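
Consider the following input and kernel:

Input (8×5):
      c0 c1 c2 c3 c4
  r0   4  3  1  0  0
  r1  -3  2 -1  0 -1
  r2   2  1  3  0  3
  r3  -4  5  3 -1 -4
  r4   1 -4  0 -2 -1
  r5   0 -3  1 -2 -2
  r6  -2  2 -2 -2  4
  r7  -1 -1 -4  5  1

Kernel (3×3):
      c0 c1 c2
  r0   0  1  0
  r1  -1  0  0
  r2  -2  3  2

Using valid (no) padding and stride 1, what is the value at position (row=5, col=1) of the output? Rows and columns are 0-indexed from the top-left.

The receptive field on the input at this output position is [-3 1 -2 / 2 -2 -2 / -1 -4 5]. Elementwise product with the kernel and sum: 1·1 + 2·-1 + -1·-2 + -4·3 + 5·2.

-1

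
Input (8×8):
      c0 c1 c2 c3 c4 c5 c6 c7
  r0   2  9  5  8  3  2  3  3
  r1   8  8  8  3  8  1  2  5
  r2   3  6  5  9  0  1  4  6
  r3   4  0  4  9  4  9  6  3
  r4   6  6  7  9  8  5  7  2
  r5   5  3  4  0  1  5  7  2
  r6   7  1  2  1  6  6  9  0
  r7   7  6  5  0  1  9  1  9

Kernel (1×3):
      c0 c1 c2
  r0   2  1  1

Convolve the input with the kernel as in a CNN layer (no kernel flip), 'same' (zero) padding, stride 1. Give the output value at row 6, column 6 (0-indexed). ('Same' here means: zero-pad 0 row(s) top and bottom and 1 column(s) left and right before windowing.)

The receptive field on the zero-padded input at this output position is [6 9 0]. Elementwise product with the kernel and sum: 6·2 + 9·1 + 0·1.

21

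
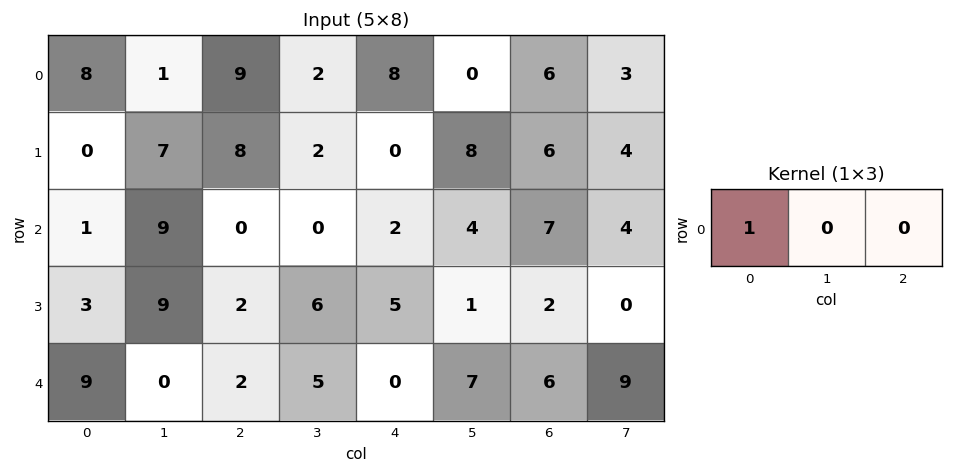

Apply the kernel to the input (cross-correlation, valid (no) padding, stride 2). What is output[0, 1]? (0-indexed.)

9

The receptive field on the input at this output position is [9 2 8]. Elementwise product with the kernel and sum: 9·1.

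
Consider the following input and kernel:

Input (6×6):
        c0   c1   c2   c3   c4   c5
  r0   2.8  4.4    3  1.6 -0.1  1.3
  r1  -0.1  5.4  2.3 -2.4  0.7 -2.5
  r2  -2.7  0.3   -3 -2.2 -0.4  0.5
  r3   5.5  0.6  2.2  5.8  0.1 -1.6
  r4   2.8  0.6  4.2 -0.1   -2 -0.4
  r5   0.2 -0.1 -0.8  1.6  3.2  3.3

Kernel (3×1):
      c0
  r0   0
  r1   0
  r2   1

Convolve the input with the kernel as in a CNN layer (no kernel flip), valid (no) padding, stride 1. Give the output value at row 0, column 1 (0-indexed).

0.3

The receptive field on the input at this output position is [4.4 / 5.4 / 0.3]. Elementwise product with the kernel and sum: 0.3·1.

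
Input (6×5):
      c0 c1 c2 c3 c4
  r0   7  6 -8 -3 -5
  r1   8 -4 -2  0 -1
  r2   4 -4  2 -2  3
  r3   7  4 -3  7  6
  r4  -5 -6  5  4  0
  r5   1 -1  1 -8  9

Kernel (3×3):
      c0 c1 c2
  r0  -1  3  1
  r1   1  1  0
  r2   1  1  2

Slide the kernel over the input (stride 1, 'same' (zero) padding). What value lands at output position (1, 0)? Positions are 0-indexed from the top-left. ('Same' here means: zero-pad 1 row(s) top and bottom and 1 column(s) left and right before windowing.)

31

The receptive field on the zero-padded input at this output position is [0 7 6 / 0 8 -4 / 0 4 -4]. Elementwise product with the kernel and sum: 0·-1 + 7·3 + 6·1 + 0·1 + 8·1 + 0·1 + 4·1 + -4·2.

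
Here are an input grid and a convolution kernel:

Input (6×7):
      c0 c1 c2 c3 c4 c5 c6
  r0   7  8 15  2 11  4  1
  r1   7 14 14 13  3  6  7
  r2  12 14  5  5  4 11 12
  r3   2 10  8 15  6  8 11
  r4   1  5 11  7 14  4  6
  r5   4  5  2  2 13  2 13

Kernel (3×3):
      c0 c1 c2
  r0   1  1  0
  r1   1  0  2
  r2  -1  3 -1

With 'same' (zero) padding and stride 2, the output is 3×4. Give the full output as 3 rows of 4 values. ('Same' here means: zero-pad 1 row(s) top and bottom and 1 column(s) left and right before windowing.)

Output[0,0]: The receptive field on the zero-padded input at this output position is [0 0 0 / 0 7 8 / 0 7 14]. Elementwise product with the kernel and sum: 0·1 + 0·1 + 0·1 + 8·2 + 0·-1 + 7·3 + 14·-1.
Output[0,1]: The receptive field on the zero-padded input at this output position is [0 0 0 / 8 15 2 / 14 14 13]. Elementwise product with the kernel and sum: 0·1 + 0·1 + 8·1 + 2·2 + 14·-1 + 14·3 + 13·-1.

23 27 0 19
31 51 38 49
19 36 71 60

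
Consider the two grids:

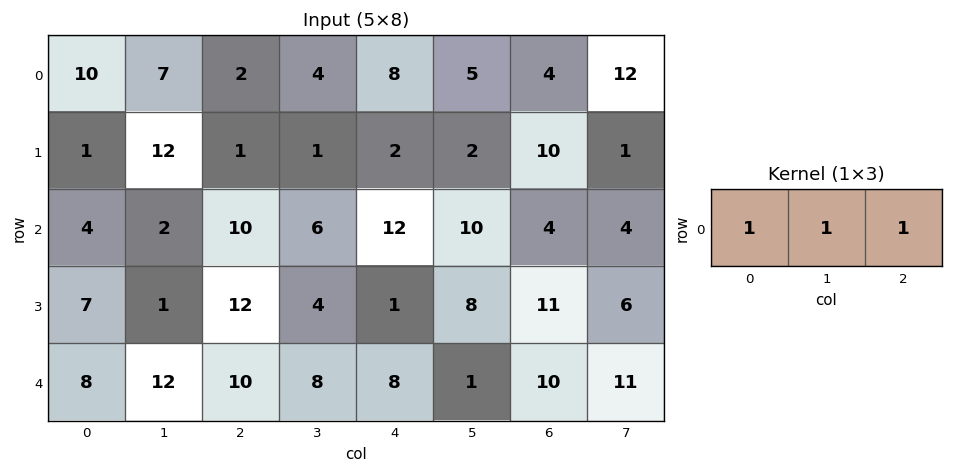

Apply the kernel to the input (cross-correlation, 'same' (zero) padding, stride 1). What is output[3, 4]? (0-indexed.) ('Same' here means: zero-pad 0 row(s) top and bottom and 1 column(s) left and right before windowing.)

13

The receptive field on the zero-padded input at this output position is [4 1 8]. Elementwise product with the kernel and sum: 4·1 + 1·1 + 8·1.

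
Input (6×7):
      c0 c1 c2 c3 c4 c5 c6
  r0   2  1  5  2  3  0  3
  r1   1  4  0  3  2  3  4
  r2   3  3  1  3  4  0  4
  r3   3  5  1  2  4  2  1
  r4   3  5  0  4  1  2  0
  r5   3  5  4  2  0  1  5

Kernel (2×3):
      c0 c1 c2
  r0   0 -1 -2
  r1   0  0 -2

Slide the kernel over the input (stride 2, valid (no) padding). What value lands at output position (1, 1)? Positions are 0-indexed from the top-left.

The receptive field on the input at this output position is [1 3 4 / 1 2 4]. Elementwise product with the kernel and sum: 3·-1 + 4·-2 + 4·-2.

-19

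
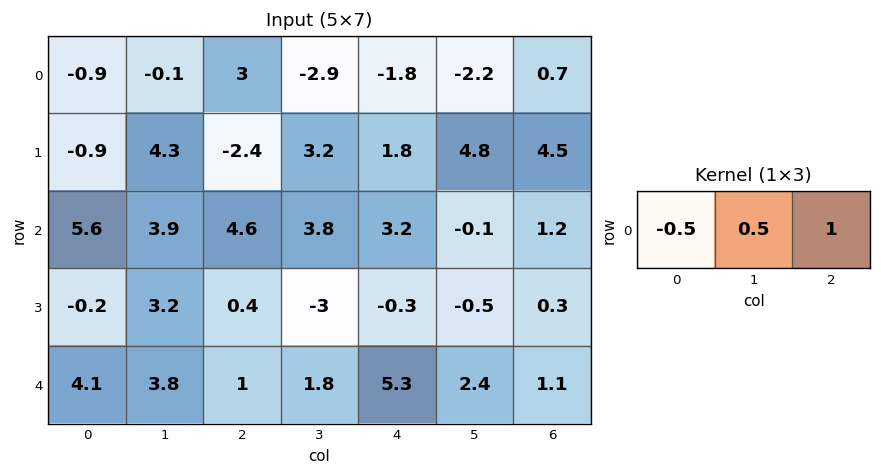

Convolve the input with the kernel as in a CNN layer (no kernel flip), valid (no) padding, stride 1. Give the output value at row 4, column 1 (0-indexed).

The receptive field on the input at this output position is [3.8 1 1.8]. Elementwise product with the kernel and sum: 3.8·-0.5 + 1·0.5 + 1.8·1.

0.4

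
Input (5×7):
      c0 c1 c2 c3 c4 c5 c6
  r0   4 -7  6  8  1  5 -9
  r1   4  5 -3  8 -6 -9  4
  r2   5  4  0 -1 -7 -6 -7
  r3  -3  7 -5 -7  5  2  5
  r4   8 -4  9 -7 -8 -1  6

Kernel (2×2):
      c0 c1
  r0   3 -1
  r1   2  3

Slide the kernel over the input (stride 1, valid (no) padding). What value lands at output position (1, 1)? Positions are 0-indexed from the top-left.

The receptive field on the input at this output position is [5 -3 / 4 0]. Elementwise product with the kernel and sum: 5·3 + -3·-1 + 4·2 + 0·3.

26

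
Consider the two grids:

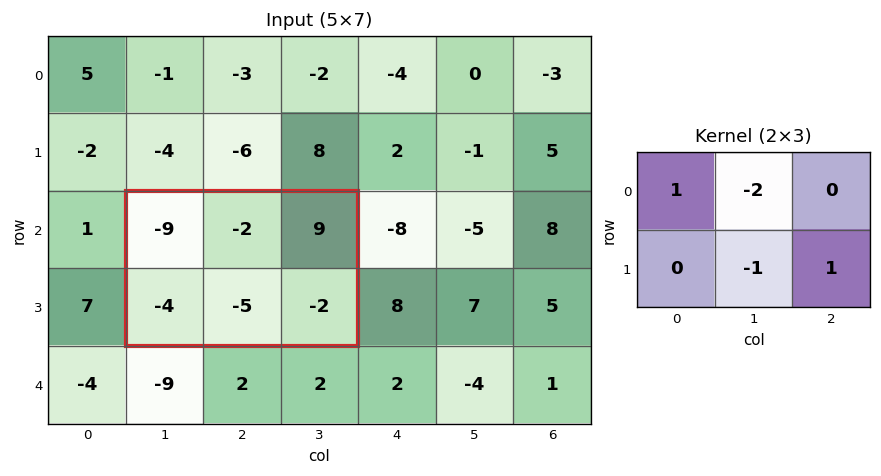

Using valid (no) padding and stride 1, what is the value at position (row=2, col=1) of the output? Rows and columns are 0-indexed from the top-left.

The receptive field on the input at this output position is [-9 -2 9 / -4 -5 -2]. Elementwise product with the kernel and sum: -9·1 + -2·-2 + -5·-1 + -2·1.

-2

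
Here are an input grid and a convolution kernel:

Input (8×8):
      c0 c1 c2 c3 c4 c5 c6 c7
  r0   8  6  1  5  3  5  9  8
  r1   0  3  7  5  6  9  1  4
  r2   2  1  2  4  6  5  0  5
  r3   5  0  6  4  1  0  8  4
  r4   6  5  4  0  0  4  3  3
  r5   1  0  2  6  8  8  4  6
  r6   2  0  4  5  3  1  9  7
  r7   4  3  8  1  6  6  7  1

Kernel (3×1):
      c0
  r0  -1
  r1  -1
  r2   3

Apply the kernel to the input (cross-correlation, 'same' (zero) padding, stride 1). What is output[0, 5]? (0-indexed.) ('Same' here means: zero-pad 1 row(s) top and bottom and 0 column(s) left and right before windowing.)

22

The receptive field on the zero-padded input at this output position is [0 / 5 / 9]. Elementwise product with the kernel and sum: 0·-1 + 5·-1 + 9·3.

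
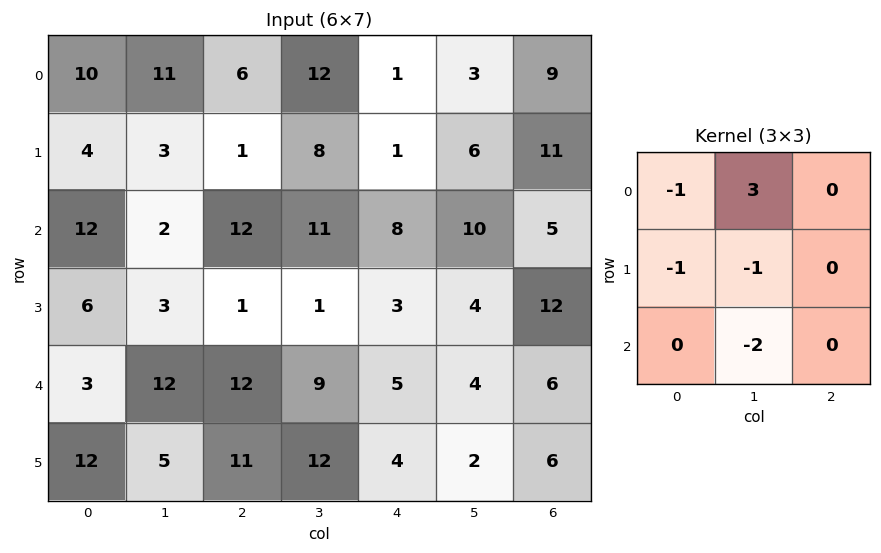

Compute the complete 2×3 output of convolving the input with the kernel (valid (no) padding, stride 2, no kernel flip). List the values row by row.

12 -1 -19
-39 1 7

Output[0,0]: The receptive field on the input at this output position is [10 11 6 / 4 3 1 / 12 2 12]. Elementwise product with the kernel and sum: 10·-1 + 11·3 + 4·-1 + 3·-1 + 2·-2.
Output[0,1]: The receptive field on the input at this output position is [6 12 1 / 1 8 1 / 12 11 8]. Elementwise product with the kernel and sum: 6·-1 + 12·3 + 1·-1 + 8·-1 + 11·-2.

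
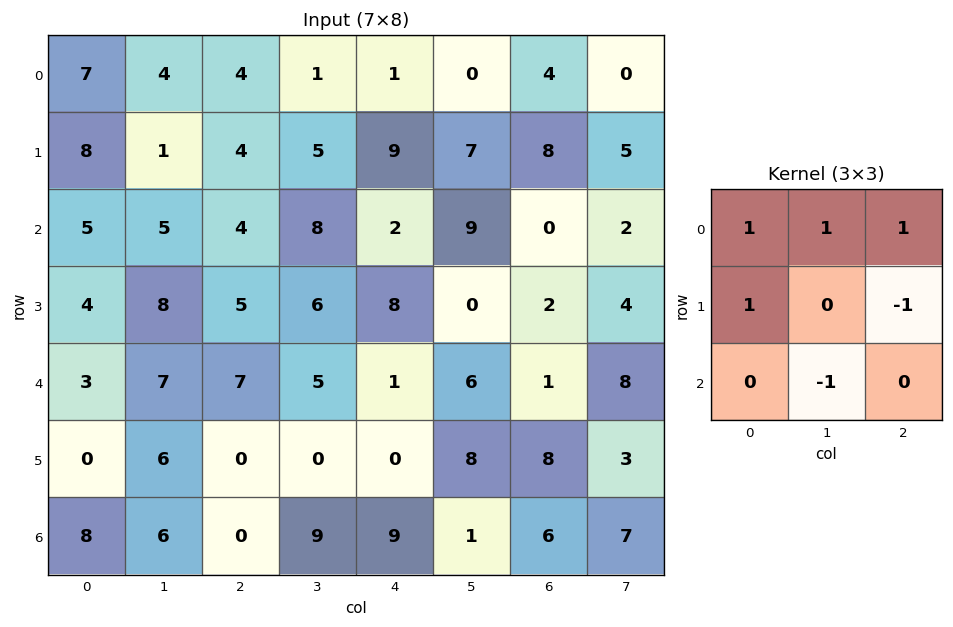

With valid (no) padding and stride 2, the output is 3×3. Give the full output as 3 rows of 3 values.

Output[0,0]: The receptive field on the input at this output position is [7 4 4 / 8 1 4 / 5 5 4]. Elementwise product with the kernel and sum: 7·1 + 4·1 + 4·1 + 8·1 + 4·-1 + 5·-1.

14 -7 -3
6 6 11
11 4 -1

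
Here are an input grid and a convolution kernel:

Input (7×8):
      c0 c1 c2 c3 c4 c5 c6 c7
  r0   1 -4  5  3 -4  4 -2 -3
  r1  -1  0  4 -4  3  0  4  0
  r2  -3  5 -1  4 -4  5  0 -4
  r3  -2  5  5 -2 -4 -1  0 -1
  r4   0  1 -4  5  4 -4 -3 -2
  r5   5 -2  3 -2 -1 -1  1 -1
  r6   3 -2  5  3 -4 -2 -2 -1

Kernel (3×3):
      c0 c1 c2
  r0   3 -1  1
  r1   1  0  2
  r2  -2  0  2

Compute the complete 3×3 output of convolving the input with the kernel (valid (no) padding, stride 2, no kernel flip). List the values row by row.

23 12 1
-15 2 -35
10 -30 18

Output[0,0]: The receptive field on the input at this output position is [1 -4 5 / -1 0 4 / -3 5 -1]. Elementwise product with the kernel and sum: 1·3 + -4·-1 + 5·1 + -1·1 + 4·2 + -3·-2 + -1·2.
Output[0,1]: The receptive field on the input at this output position is [5 3 -4 / 4 -4 3 / -1 4 -4]. Elementwise product with the kernel and sum: 5·3 + 3·-1 + -4·1 + 4·1 + 3·2 + -1·-2 + -4·2.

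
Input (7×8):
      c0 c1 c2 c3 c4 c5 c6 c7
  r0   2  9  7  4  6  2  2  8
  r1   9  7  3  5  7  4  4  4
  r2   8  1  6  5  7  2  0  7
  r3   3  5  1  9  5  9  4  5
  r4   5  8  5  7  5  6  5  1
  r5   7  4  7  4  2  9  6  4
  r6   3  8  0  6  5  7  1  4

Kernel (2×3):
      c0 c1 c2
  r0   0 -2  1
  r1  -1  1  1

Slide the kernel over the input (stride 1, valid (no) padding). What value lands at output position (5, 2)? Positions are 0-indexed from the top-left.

The receptive field on the input at this output position is [7 4 2 / 0 6 5]. Elementwise product with the kernel and sum: 4·-2 + 2·1 + 0·-1 + 6·1 + 5·1.

5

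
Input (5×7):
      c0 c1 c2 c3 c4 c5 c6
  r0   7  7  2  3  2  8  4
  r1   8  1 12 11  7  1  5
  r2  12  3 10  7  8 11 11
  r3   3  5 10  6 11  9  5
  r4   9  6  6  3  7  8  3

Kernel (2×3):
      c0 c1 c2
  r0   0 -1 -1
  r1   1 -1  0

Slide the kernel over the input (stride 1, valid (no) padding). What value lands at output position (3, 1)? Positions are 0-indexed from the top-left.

-16

The receptive field on the input at this output position is [5 10 6 / 6 6 3]. Elementwise product with the kernel and sum: 10·-1 + 6·-1 + 6·1 + 6·-1.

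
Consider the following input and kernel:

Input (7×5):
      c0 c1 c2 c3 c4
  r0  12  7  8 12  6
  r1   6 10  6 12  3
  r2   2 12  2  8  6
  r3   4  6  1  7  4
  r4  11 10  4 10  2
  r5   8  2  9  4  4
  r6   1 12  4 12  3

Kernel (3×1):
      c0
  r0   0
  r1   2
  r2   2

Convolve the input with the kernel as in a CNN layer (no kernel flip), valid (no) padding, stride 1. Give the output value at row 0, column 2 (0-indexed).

16

The receptive field on the input at this output position is [8 / 6 / 2]. Elementwise product with the kernel and sum: 6·2 + 2·2.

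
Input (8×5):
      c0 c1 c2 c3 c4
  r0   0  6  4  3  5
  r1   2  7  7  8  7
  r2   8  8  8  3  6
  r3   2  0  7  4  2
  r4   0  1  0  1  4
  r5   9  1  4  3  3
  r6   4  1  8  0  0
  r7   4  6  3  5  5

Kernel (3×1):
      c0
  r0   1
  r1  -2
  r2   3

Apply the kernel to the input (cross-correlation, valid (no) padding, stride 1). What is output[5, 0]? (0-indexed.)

The receptive field on the input at this output position is [9 / 4 / 4]. Elementwise product with the kernel and sum: 9·1 + 4·-2 + 4·3.

13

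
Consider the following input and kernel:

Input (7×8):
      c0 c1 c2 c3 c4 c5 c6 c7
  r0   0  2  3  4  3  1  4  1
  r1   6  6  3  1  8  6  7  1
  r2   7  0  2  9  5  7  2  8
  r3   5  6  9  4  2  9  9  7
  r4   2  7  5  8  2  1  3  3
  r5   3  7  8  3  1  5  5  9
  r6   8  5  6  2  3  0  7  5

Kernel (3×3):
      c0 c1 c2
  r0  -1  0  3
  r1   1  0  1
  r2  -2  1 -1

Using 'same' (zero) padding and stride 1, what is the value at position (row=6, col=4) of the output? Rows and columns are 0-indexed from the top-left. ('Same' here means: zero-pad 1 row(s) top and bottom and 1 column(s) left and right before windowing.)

The receptive field on the zero-padded input at this output position is [3 1 5 / 2 3 0 / 0 0 0]. Elementwise product with the kernel and sum: 3·-1 + 5·3 + 2·1 + 0·1 + 0·-2 + 0·1 + 0·-1.

14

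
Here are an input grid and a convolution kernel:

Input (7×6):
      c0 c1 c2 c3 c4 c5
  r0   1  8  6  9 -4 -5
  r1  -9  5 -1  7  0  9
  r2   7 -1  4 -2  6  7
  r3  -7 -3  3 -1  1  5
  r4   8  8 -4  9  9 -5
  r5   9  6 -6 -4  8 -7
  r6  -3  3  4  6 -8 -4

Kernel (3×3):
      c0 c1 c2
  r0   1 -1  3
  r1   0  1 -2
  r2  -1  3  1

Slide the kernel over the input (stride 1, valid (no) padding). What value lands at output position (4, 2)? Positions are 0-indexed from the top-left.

The receptive field on the input at this output position is [-4 9 9 / -6 -4 8 / 4 6 -8]. Elementwise product with the kernel and sum: -4·1 + 9·-1 + 9·3 + -4·1 + 8·-2 + 4·-1 + 6·3 + -8·1.

0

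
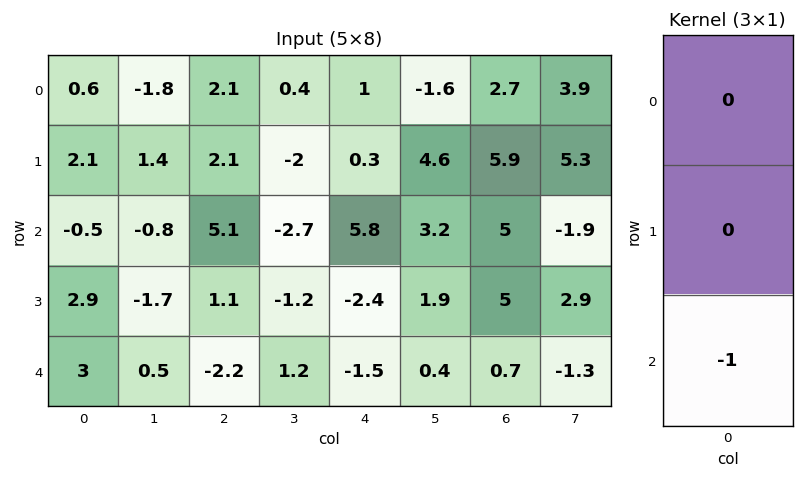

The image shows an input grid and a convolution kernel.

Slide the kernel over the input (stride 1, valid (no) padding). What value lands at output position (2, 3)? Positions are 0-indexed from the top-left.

-1.2

The receptive field on the input at this output position is [-2.7 / -1.2 / 1.2]. Elementwise product with the kernel and sum: 1.2·-1.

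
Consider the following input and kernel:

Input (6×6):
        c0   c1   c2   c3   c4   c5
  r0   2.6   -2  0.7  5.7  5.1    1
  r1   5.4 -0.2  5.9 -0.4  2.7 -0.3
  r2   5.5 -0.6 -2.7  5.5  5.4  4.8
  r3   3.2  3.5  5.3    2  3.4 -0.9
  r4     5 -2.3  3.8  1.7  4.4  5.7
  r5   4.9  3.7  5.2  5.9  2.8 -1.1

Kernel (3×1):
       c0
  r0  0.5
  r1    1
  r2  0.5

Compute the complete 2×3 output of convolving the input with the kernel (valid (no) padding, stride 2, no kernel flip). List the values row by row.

Output[0,0]: The receptive field on the input at this output position is [2.6 / 5.4 / 5.5]. Elementwise product with the kernel and sum: 2.6·0.5 + 5.4·1 + 5.5·0.5.
Output[0,1]: The receptive field on the input at this output position is [0.7 / 5.9 / -2.7]. Elementwise product with the kernel and sum: 0.7·0.5 + 5.9·1 + -2.7·0.5.

9.45 4.9 7.95
8.45 5.85 8.3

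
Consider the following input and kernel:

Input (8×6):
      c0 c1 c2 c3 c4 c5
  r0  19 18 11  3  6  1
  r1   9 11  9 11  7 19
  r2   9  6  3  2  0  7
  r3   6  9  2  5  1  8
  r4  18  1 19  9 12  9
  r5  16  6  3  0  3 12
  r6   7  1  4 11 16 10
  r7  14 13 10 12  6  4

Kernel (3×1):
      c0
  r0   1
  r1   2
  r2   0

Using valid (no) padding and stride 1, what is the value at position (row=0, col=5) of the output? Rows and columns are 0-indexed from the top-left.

The receptive field on the input at this output position is [1 / 19 / 7]. Elementwise product with the kernel and sum: 1·1 + 19·2.

39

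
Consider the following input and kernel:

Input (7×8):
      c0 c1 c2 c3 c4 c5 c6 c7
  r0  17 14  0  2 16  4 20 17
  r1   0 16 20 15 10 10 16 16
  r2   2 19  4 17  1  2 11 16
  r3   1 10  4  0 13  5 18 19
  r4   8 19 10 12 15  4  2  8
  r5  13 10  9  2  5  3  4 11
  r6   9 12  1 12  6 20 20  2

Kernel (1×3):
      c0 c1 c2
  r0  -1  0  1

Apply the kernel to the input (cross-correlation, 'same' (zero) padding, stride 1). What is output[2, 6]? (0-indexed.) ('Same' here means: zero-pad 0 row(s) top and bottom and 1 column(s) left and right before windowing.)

14

The receptive field on the zero-padded input at this output position is [2 11 16]. Elementwise product with the kernel and sum: 2·-1 + 16·1.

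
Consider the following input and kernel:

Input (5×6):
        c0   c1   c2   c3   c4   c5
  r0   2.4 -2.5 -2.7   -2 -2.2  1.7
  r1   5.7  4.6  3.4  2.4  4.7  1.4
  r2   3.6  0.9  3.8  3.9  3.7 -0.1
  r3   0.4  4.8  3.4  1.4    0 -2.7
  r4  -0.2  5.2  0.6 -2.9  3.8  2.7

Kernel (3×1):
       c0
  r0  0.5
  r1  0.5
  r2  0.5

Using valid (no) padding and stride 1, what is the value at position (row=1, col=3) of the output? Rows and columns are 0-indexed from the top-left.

The receptive field on the input at this output position is [2.4 / 3.9 / 1.4]. Elementwise product with the kernel and sum: 2.4·0.5 + 3.9·0.5 + 1.4·0.5.

3.85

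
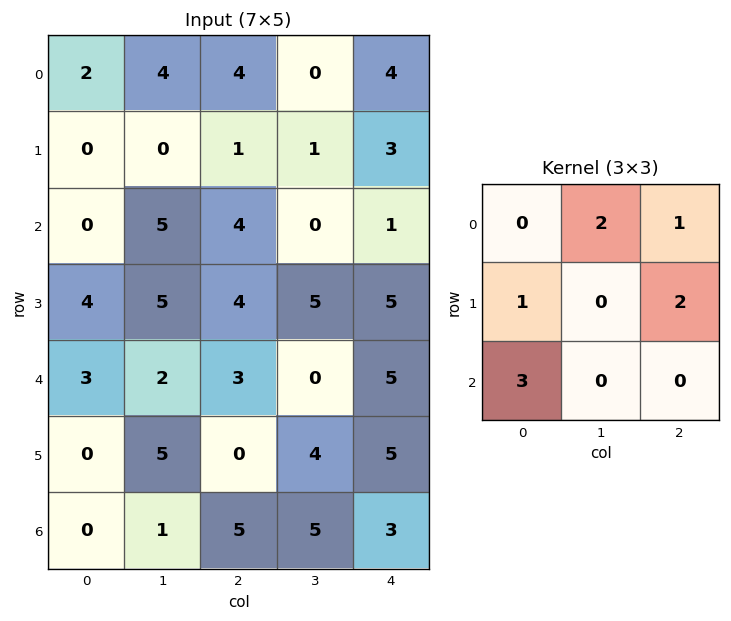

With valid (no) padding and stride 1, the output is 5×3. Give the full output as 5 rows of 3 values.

14 25 23
21 23 23
35 29 24
23 30 28
7 22 30

Output[0,0]: The receptive field on the input at this output position is [2 4 4 / 0 0 1 / 0 5 4]. Elementwise product with the kernel and sum: 4·2 + 4·1 + 0·1 + 1·2 + 0·3.
Output[0,1]: The receptive field on the input at this output position is [4 4 0 / 0 1 1 / 5 4 0]. Elementwise product with the kernel and sum: 4·2 + 0·1 + 0·1 + 1·2 + 5·3.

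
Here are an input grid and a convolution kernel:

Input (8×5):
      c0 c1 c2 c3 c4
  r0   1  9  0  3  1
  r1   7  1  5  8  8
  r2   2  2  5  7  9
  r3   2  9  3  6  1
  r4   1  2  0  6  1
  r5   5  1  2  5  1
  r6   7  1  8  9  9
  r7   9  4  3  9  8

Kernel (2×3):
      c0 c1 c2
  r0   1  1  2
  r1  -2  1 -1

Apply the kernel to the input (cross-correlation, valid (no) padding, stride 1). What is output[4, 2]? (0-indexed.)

8

The receptive field on the input at this output position is [0 6 1 / 2 5 1]. Elementwise product with the kernel and sum: 0·1 + 6·1 + 1·2 + 2·-2 + 5·1 + 1·-1.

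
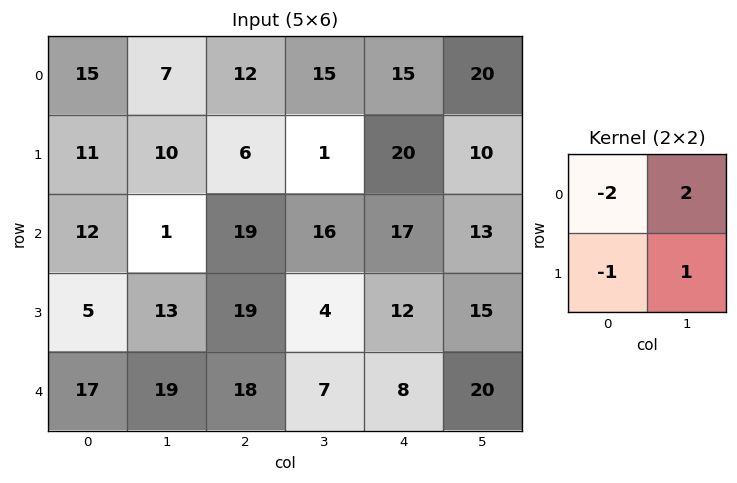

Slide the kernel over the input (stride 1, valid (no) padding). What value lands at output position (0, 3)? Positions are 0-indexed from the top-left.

The receptive field on the input at this output position is [15 15 / 1 20]. Elementwise product with the kernel and sum: 15·-2 + 15·2 + 1·-1 + 20·1.

19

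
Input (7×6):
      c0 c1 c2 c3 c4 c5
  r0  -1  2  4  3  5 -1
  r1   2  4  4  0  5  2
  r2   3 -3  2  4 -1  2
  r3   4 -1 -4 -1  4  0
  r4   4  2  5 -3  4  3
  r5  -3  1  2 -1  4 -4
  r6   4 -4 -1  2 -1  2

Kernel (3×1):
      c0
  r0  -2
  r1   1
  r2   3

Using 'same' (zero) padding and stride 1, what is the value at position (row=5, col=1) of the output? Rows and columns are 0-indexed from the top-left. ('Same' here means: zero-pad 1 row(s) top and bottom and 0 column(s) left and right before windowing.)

-15

The receptive field on the zero-padded input at this output position is [2 / 1 / -4]. Elementwise product with the kernel and sum: 2·-2 + 1·1 + -4·3.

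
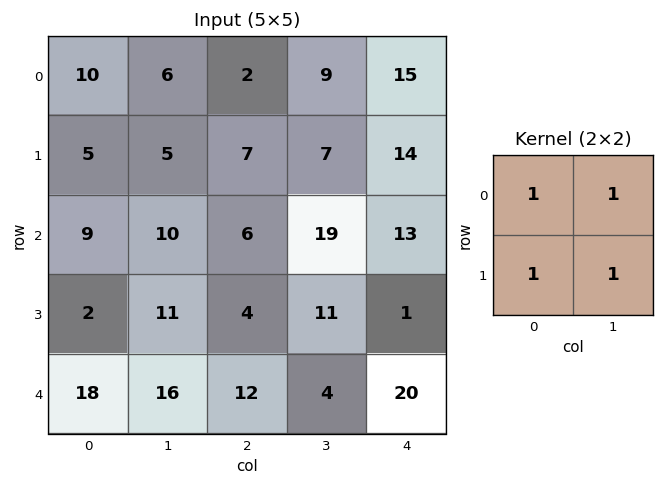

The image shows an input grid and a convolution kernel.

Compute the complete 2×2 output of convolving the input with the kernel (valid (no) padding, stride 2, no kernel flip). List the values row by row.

26 25
32 40

Output[0,0]: The receptive field on the input at this output position is [10 6 / 5 5]. Elementwise product with the kernel and sum: 10·1 + 6·1 + 5·1 + 5·1.
Output[0,1]: The receptive field on the input at this output position is [2 9 / 7 7]. Elementwise product with the kernel and sum: 2·1 + 9·1 + 7·1 + 7·1.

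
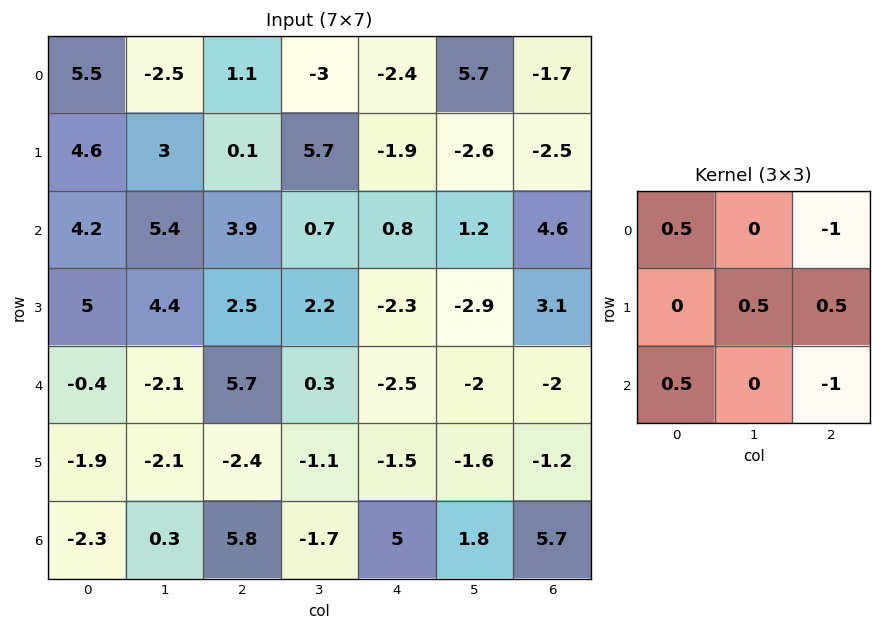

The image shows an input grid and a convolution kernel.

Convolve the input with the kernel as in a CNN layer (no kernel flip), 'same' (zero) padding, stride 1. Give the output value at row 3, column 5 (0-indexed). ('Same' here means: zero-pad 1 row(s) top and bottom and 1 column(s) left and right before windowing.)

The receptive field on the zero-padded input at this output position is [0.8 1.2 4.6 / -2.3 -2.9 3.1 / -2.5 -2 -2]. Elementwise product with the kernel and sum: 0.8·0.5 + 4.6·-1 + -2.9·0.5 + 3.1·0.5 + -2.5·0.5 + -2·-1.

-3.35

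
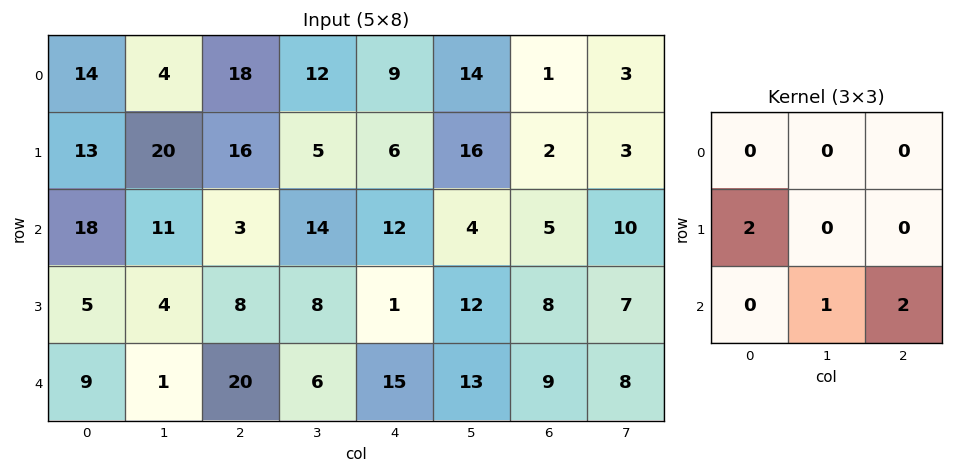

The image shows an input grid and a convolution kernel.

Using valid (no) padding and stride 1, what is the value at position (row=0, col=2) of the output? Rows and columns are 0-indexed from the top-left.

70

The receptive field on the input at this output position is [18 12 9 / 16 5 6 / 3 14 12]. Elementwise product with the kernel and sum: 16·2 + 14·1 + 12·2.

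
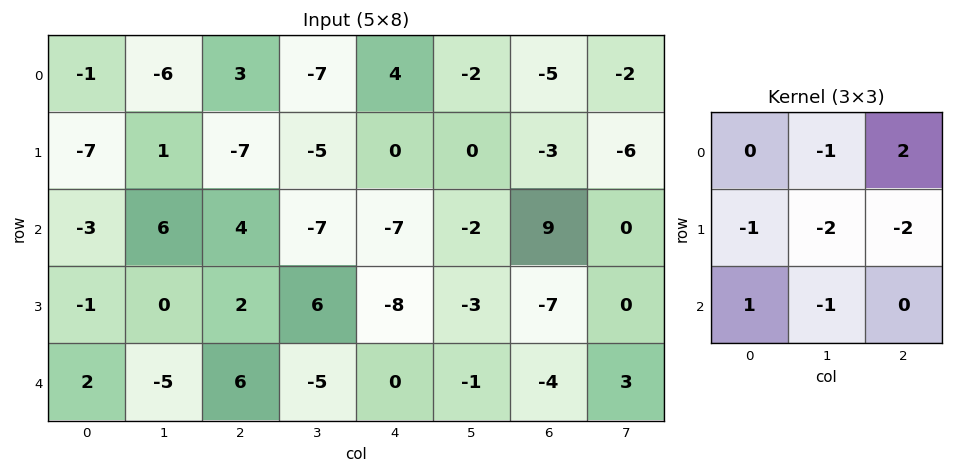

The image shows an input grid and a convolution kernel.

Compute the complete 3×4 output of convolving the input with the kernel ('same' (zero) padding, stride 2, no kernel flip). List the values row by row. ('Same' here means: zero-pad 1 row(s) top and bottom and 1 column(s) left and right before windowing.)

Output[0,0]: The receptive field on the zero-padded input at this output position is [0 0 0 / 0 -1 -6 / 0 -7 1]. Elementwise product with the kernel and sum: 0·-1 + 0·2 + 0·-1 + -1·-2 + -6·-2 + 0·1 + -7·-1.

21 22 -2 19
4 -5 39 -21
7 13 9 10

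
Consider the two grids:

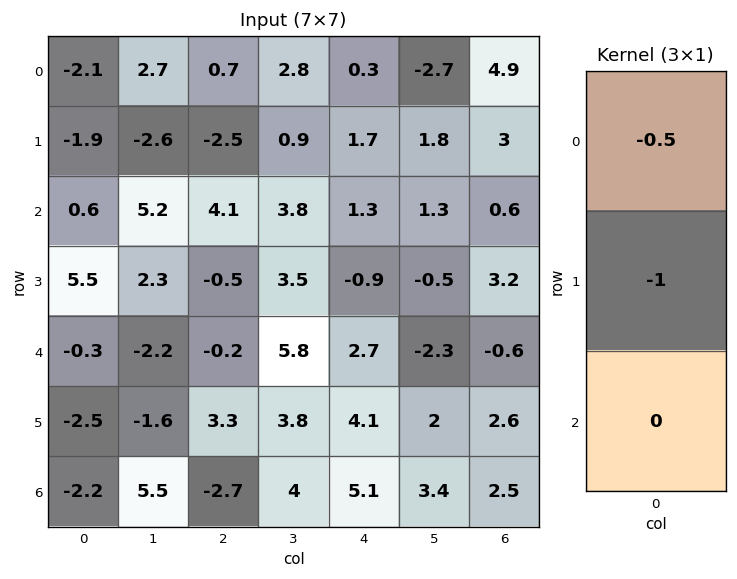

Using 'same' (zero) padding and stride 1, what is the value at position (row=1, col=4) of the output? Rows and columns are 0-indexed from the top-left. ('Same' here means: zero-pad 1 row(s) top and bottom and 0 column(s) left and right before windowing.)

The receptive field on the zero-padded input at this output position is [0.3 / 1.7 / 1.3]. Elementwise product with the kernel and sum: 0.3·-0.5 + 1.7·-1.

-1.85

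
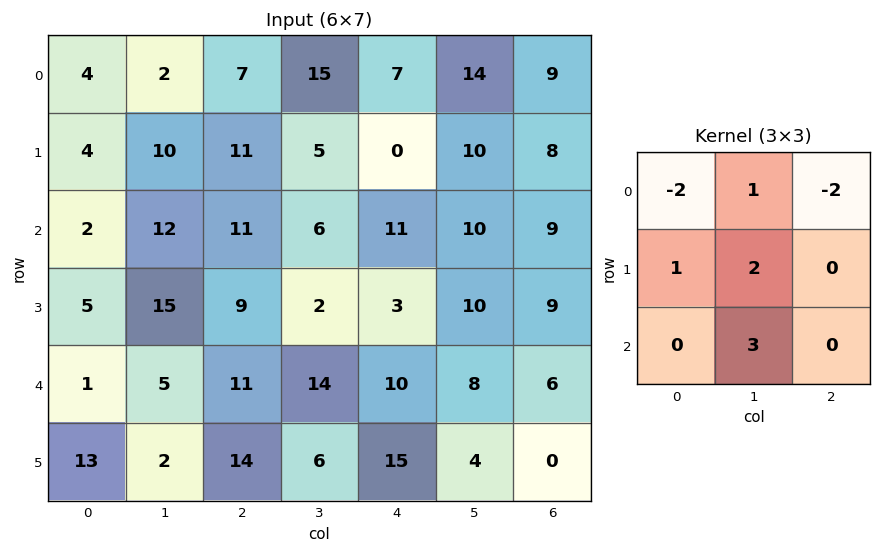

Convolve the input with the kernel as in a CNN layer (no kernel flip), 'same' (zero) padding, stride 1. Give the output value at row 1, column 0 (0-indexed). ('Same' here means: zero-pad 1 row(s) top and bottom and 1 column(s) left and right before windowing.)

14

The receptive field on the zero-padded input at this output position is [0 4 2 / 0 4 10 / 0 2 12]. Elementwise product with the kernel and sum: 0·-2 + 4·1 + 2·-2 + 0·1 + 4·2 + 2·3.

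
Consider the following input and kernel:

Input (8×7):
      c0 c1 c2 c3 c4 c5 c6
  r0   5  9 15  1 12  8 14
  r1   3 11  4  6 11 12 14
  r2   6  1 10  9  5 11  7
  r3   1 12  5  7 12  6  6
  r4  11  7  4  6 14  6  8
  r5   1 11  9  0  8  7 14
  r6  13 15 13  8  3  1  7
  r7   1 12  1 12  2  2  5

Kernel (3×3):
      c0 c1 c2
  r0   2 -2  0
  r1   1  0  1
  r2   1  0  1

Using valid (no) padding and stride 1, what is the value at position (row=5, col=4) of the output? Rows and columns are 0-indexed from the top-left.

The receptive field on the input at this output position is [8 7 14 / 3 1 7 / 2 2 5]. Elementwise product with the kernel and sum: 8·2 + 7·-2 + 3·1 + 7·1 + 2·1 + 5·1.

19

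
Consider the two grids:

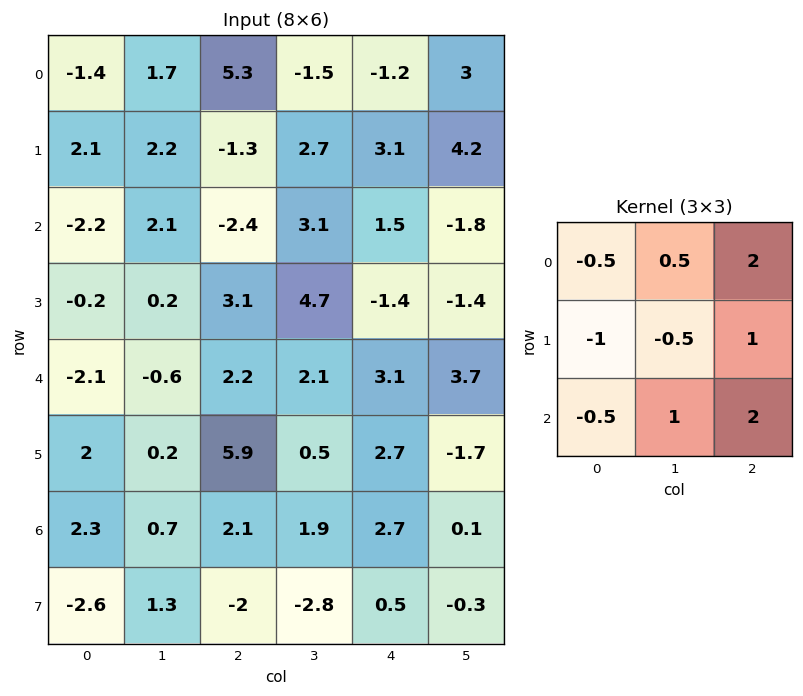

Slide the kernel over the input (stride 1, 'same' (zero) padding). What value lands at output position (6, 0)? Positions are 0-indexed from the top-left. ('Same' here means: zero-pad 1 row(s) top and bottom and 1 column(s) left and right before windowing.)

0.95

The receptive field on the zero-padded input at this output position is [0 2 0.2 / 0 2.3 0.7 / 0 -2.6 1.3]. Elementwise product with the kernel and sum: 0·-0.5 + 2·0.5 + 0.2·2 + 0·-1 + 2.3·-0.5 + 0.7·1 + 0·-0.5 + -2.6·1 + 1.3·2.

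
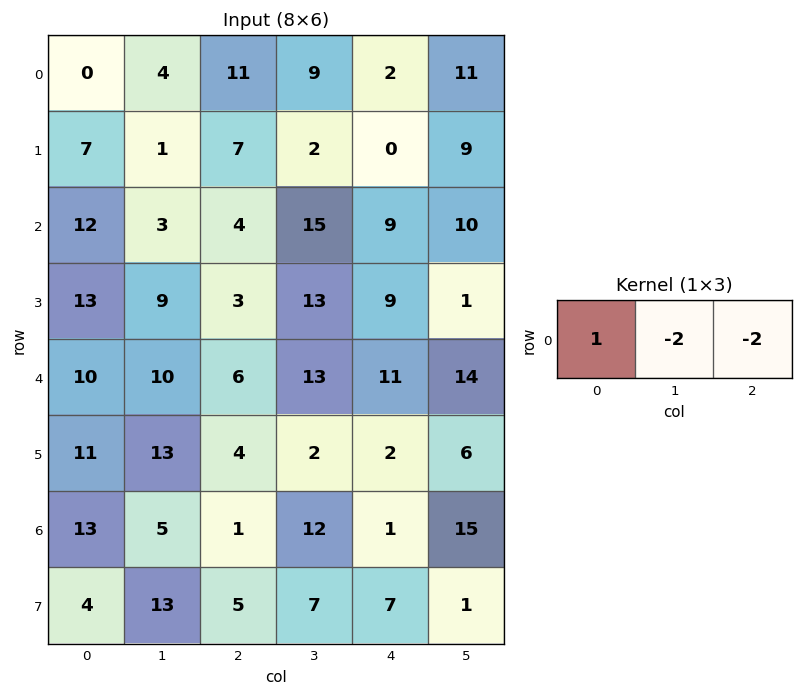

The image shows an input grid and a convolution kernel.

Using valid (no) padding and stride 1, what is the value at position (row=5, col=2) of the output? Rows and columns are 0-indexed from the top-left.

The receptive field on the input at this output position is [4 2 2]. Elementwise product with the kernel and sum: 4·1 + 2·-2 + 2·-2.

-4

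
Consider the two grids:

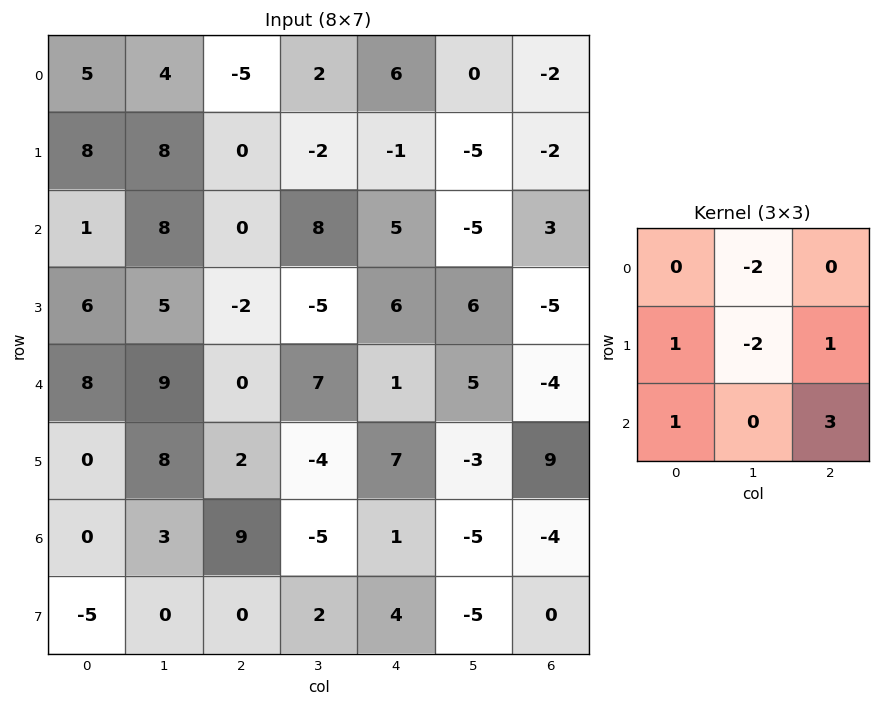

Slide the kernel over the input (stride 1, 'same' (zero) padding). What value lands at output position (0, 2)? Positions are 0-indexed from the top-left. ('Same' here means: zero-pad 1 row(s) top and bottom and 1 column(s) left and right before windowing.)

The receptive field on the zero-padded input at this output position is [0 0 0 / 4 -5 2 / 8 0 -2]. Elementwise product with the kernel and sum: 0·-2 + 4·1 + -5·-2 + 2·1 + 8·1 + -2·3.

18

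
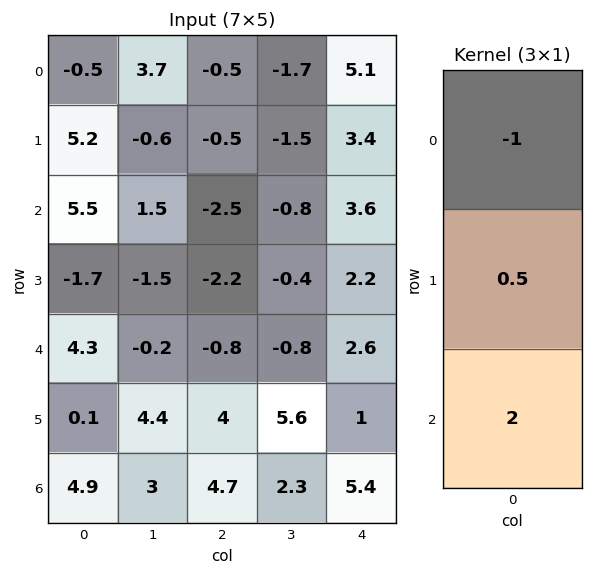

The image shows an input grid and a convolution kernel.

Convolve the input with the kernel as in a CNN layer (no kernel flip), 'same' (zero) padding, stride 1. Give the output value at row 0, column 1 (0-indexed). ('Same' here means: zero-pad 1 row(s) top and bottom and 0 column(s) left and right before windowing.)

0.65

The receptive field on the zero-padded input at this output position is [0 / 3.7 / -0.6]. Elementwise product with the kernel and sum: 0·-1 + 3.7·0.5 + -0.6·2.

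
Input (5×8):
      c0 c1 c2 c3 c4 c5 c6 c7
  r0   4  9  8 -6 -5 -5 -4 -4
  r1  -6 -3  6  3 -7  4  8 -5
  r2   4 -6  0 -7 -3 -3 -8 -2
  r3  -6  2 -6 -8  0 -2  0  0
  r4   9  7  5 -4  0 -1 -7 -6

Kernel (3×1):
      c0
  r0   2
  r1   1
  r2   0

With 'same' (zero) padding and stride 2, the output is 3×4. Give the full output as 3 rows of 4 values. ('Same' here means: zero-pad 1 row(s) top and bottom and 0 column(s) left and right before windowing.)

Output[0,0]: The receptive field on the zero-padded input at this output position is [0 / 4 / -6]. Elementwise product with the kernel and sum: 0·2 + 4·1.
Output[0,1]: The receptive field on the zero-padded input at this output position is [0 / 8 / 6]. Elementwise product with the kernel and sum: 0·2 + 8·1.

4 8 -5 -4
-8 12 -17 8
-3 -7 0 -7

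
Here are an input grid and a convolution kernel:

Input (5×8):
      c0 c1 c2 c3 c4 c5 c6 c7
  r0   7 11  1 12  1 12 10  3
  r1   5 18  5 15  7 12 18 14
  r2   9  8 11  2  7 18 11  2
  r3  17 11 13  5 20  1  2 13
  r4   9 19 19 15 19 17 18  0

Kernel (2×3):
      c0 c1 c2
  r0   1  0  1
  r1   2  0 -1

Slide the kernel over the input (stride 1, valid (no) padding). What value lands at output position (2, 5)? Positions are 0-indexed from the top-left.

The receptive field on the input at this output position is [18 11 2 / 1 2 13]. Elementwise product with the kernel and sum: 18·1 + 2·1 + 1·2 + 13·-1.

9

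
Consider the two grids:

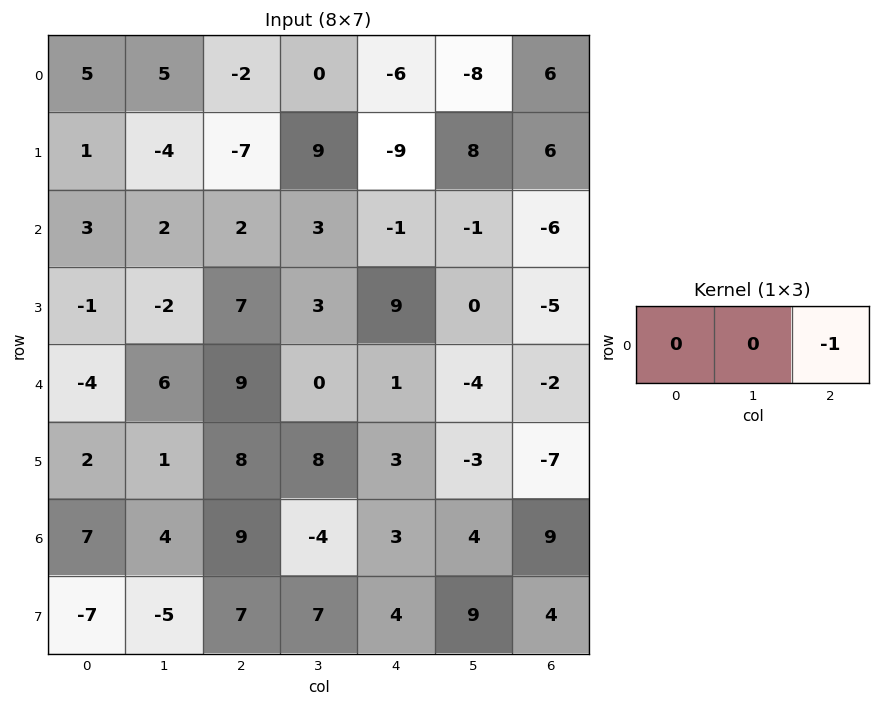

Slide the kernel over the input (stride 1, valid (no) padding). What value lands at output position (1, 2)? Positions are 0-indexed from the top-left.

The receptive field on the input at this output position is [-7 9 -9]. Elementwise product with the kernel and sum: -9·-1.

9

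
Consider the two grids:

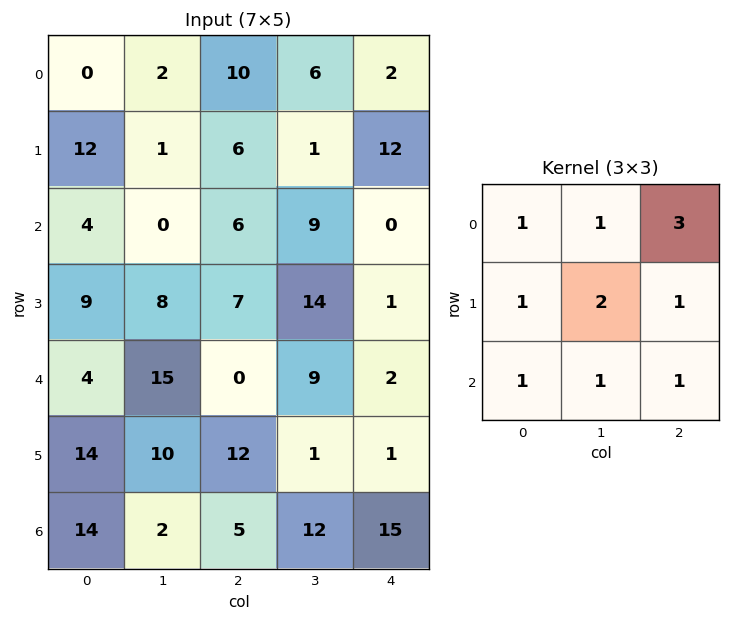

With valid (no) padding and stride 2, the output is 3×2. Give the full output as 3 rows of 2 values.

Output[0,0]: The receptive field on the input at this output position is [0 2 10 / 12 1 6 / 4 0 6]. Elementwise product with the kernel and sum: 0·1 + 2·1 + 10·3 + 12·1 + 1·2 + 6·1 + 4·1 + 0·1 + 6·1.
Output[0,1]: The receptive field on the input at this output position is [10 6 2 / 6 1 12 / 6 9 0]. Elementwise product with the kernel and sum: 10·1 + 6·1 + 2·3 + 6·1 + 1·2 + 12·1 + 6·1 + 9·1 + 0·1.

62 57
73 62
86 62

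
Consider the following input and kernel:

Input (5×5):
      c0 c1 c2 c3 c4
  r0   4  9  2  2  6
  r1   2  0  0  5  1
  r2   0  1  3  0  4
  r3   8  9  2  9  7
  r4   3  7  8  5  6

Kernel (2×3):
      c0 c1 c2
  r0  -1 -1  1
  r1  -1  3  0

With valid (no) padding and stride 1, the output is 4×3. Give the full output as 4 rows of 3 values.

-13 -9 17
1 13 -7
21 -7 26
3 15 3

Output[0,0]: The receptive field on the input at this output position is [4 9 2 / 2 0 0]. Elementwise product with the kernel and sum: 4·-1 + 9·-1 + 2·1 + 2·-1 + 0·3.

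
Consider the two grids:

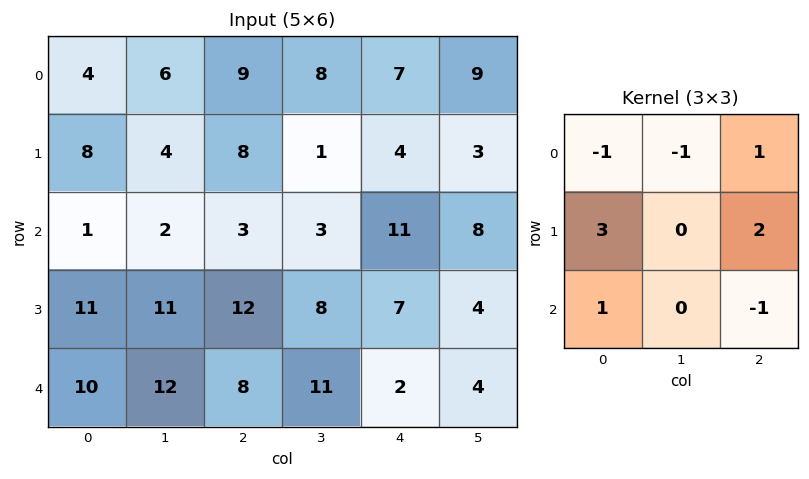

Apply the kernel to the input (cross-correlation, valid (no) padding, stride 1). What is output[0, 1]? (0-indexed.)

The receptive field on the input at this output position is [6 9 8 / 4 8 1 / 2 3 3]. Elementwise product with the kernel and sum: 6·-1 + 9·-1 + 8·1 + 4·3 + 1·2 + 2·1 + 3·-1.

6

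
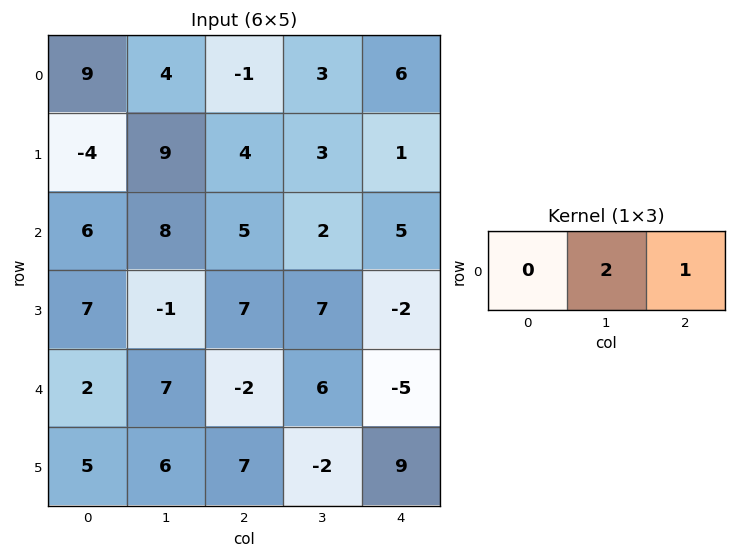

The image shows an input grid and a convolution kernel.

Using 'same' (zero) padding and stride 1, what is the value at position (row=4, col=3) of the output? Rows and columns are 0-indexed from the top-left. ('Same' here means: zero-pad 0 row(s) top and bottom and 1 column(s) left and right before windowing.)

The receptive field on the zero-padded input at this output position is [-2 6 -5]. Elementwise product with the kernel and sum: 6·2 + -5·1.

7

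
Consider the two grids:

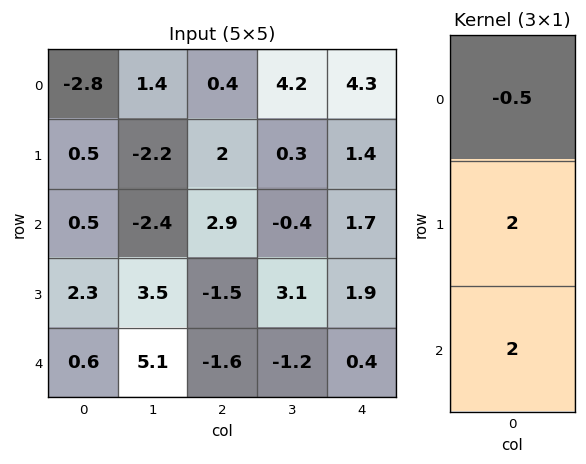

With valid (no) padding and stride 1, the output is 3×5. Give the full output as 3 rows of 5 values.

Output[0,0]: The receptive field on the input at this output position is [-2.8 / 0.5 / 0.5]. Elementwise product with the kernel and sum: -2.8·-0.5 + 0.5·2 + 0.5·2.

3.4 -9.9 9.6 -2.3 4.05
5.35 3.3 1.8 5.25 6.5
5.55 18.4 -7.65 4 3.75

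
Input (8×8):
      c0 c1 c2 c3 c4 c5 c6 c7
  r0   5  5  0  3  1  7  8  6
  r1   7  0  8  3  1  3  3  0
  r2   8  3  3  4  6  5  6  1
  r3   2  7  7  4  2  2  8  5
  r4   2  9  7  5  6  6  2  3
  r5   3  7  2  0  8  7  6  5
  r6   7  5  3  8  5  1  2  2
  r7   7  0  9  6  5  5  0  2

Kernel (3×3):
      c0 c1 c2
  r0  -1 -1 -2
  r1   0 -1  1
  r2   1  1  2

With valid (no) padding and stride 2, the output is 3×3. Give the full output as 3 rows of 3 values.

Output[0,0]: The receptive field on the input at this output position is [5 5 0 / 7 0 8 / 8 3 3]. Elementwise product with the kernel and sum: 5·-1 + 5·-1 + 0·-2 + 0·-1 + 8·1 + 8·1 + 3·1 + 3·2.

15 12 -1
8 3 -1
-12 5 -7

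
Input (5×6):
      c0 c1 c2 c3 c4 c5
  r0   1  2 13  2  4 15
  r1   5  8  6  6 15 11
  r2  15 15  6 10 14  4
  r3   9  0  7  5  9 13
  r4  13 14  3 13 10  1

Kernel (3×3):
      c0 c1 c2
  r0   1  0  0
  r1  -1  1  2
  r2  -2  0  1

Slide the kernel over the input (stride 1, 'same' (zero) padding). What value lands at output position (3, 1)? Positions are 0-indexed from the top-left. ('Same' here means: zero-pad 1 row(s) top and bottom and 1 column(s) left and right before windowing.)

The receptive field on the zero-padded input at this output position is [15 15 6 / 9 0 7 / 13 14 3]. Elementwise product with the kernel and sum: 15·1 + 9·-1 + 0·1 + 7·2 + 13·-2 + 3·1.

-3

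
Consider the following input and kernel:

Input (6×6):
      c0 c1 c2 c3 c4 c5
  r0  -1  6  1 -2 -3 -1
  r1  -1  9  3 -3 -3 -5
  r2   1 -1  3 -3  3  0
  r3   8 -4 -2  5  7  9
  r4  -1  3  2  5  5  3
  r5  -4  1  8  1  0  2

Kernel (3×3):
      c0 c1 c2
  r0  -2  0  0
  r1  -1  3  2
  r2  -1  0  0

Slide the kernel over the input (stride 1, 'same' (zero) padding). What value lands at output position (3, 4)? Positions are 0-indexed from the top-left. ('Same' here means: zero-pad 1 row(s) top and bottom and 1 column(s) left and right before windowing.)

35

The receptive field on the zero-padded input at this output position is [-3 3 0 / 5 7 9 / 5 5 3]. Elementwise product with the kernel and sum: -3·-2 + 5·-1 + 7·3 + 9·2 + 5·-1.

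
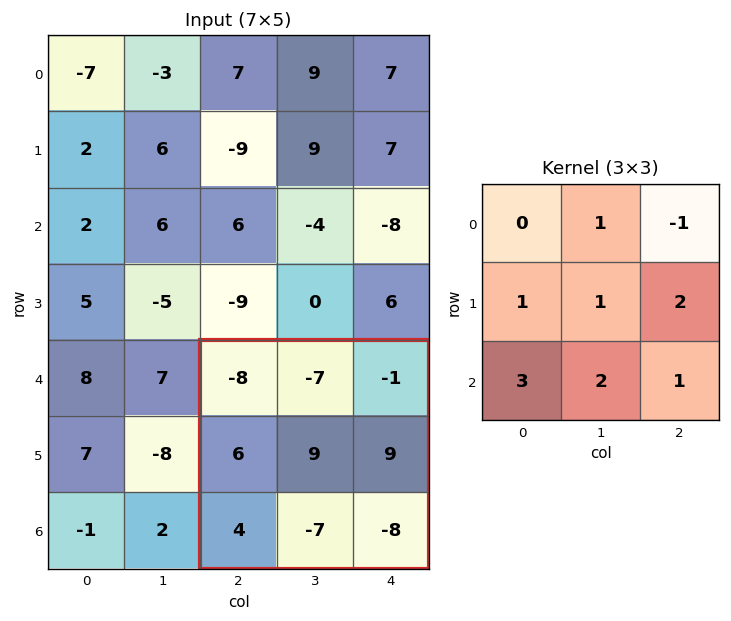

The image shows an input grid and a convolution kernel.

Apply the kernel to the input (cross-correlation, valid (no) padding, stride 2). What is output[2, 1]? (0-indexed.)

The receptive field on the input at this output position is [-8 -7 -1 / 6 9 9 / 4 -7 -8]. Elementwise product with the kernel and sum: -7·1 + -1·-1 + 6·1 + 9·1 + 9·2 + 4·3 + -7·2 + -8·1.

17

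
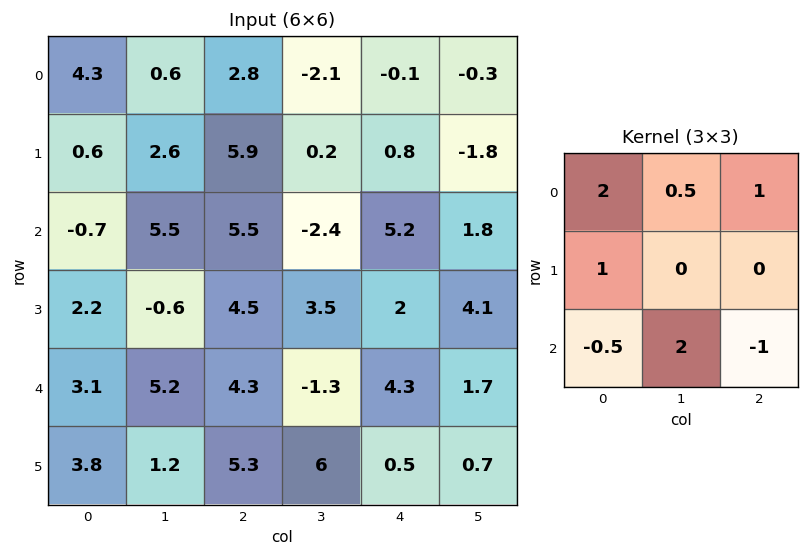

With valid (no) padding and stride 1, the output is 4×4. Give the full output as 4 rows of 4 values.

Output[0,0]: The receptive field on the input at this output position is [4.3 0.6 2.8 / 0.6 2.6 5.9 / -0.7 5.5 5.5]. Elementwise product with the kernel and sum: 4.3·2 + 0.6·0.5 + 2.8·1 + 0.6·1 + -0.7·-0.5 + 5.5·2 + 5.5·-1.

18.15 13.75 -2.4 5.45
0.9 19.65 20.95 -5.25
13.6 18.05 10.45 10.65
6.9 13.75 25.9 8.1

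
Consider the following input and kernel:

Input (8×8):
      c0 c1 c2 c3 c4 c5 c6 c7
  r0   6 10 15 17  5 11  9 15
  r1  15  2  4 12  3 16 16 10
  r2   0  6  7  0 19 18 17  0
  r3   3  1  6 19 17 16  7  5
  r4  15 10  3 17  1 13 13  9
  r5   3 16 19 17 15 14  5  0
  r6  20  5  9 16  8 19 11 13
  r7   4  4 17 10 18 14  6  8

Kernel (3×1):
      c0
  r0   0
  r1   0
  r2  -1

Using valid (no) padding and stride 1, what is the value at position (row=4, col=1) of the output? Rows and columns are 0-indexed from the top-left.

-5

The receptive field on the input at this output position is [10 / 16 / 5]. Elementwise product with the kernel and sum: 5·-1.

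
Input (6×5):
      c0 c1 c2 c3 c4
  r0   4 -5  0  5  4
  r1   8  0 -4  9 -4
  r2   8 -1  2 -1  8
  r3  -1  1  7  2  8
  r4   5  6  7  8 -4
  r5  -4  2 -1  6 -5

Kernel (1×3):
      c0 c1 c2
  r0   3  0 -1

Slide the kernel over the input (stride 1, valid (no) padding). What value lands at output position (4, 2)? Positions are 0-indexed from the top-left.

25

The receptive field on the input at this output position is [7 8 -4]. Elementwise product with the kernel and sum: 7·3 + -4·-1.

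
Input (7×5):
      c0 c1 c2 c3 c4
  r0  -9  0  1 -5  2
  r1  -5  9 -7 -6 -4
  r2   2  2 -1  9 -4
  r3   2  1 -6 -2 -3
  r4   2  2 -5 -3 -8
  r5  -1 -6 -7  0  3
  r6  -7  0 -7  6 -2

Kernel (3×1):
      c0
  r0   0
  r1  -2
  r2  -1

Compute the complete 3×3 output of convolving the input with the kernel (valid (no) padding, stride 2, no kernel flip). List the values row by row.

Output[0,0]: The receptive field on the input at this output position is [-9 / -5 / 2]. Elementwise product with the kernel and sum: -5·-2 + 2·-1.

8 15 12
-6 17 14
9 21 -4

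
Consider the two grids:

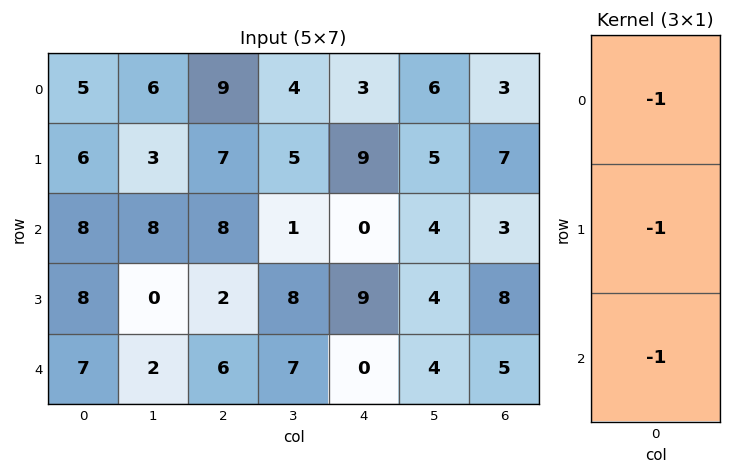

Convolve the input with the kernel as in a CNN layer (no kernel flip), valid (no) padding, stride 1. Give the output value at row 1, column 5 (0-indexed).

The receptive field on the input at this output position is [5 / 4 / 4]. Elementwise product with the kernel and sum: 5·-1 + 4·-1 + 4·-1.

-13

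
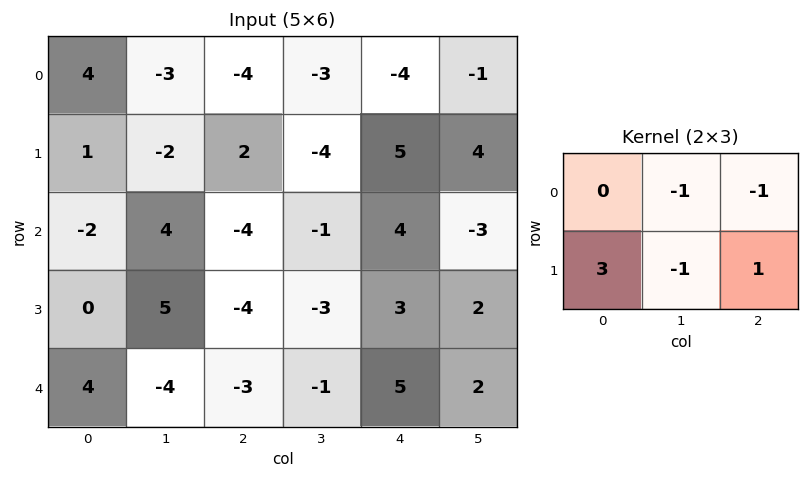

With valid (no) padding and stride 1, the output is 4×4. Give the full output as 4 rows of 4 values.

14 -5 22 -8
-14 17 -8 -19
-9 21 -9 -11
12 -3 -3 -11

Output[0,0]: The receptive field on the input at this output position is [4 -3 -4 / 1 -2 2]. Elementwise product with the kernel and sum: -3·-1 + -4·-1 + 1·3 + -2·-1 + 2·1.
Output[0,1]: The receptive field on the input at this output position is [-3 -4 -3 / -2 2 -4]. Elementwise product with the kernel and sum: -4·-1 + -3·-1 + -2·3 + 2·-1 + -4·1.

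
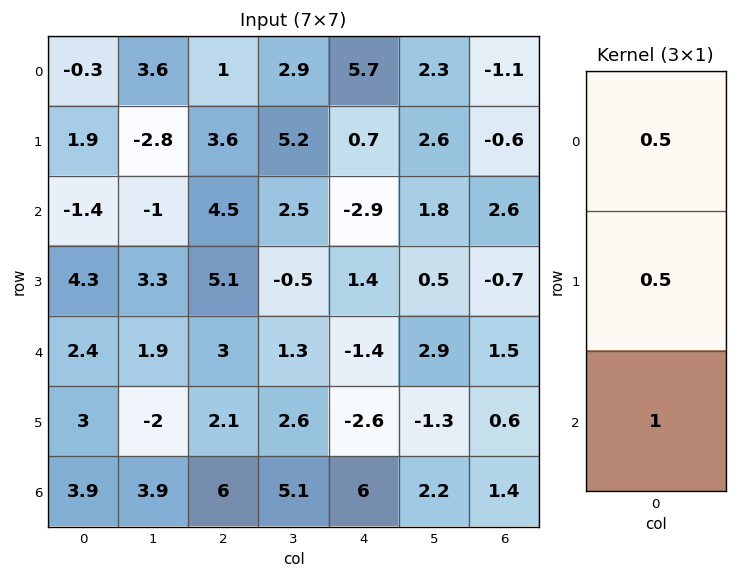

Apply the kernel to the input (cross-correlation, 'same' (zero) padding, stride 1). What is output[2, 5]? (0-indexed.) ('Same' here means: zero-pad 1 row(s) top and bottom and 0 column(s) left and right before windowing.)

The receptive field on the zero-padded input at this output position is [2.6 / 1.8 / 0.5]. Elementwise product with the kernel and sum: 2.6·0.5 + 1.8·0.5 + 0.5·1.

2.7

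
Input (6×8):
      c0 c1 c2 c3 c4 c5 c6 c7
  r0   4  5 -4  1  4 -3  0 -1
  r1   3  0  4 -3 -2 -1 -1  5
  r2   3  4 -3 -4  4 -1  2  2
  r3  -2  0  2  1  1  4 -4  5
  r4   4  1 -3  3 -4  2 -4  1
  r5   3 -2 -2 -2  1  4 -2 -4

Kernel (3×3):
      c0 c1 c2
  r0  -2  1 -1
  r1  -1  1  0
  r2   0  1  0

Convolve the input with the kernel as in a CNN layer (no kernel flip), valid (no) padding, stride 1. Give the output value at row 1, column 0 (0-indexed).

The receptive field on the input at this output position is [3 0 4 / 3 4 -3 / -2 0 2]. Elementwise product with the kernel and sum: 3·-2 + 0·1 + 4·-1 + 3·-1 + 4·1 + 0·1.

-9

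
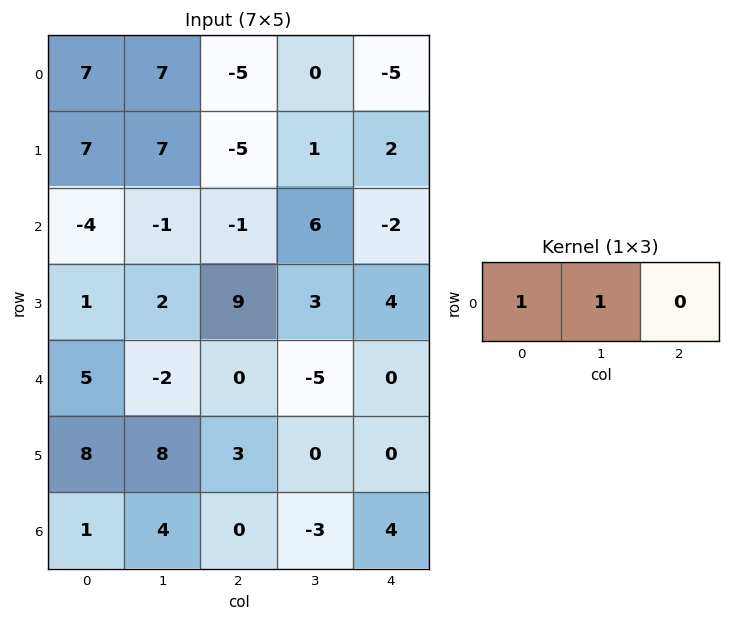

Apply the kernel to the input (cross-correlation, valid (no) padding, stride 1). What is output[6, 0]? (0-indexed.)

The receptive field on the input at this output position is [1 4 0]. Elementwise product with the kernel and sum: 1·1 + 4·1.

5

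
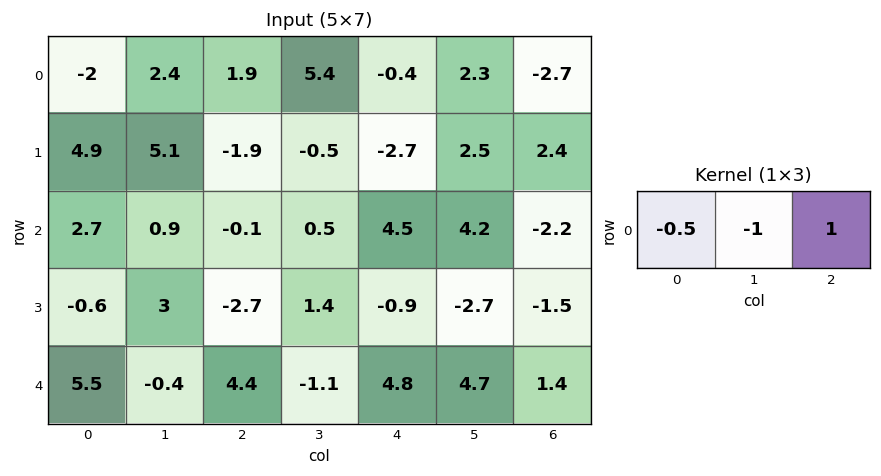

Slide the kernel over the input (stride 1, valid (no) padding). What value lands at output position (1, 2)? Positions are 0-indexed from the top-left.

-1.25

The receptive field on the input at this output position is [-1.9 -0.5 -2.7]. Elementwise product with the kernel and sum: -1.9·-0.5 + -0.5·-1 + -2.7·1.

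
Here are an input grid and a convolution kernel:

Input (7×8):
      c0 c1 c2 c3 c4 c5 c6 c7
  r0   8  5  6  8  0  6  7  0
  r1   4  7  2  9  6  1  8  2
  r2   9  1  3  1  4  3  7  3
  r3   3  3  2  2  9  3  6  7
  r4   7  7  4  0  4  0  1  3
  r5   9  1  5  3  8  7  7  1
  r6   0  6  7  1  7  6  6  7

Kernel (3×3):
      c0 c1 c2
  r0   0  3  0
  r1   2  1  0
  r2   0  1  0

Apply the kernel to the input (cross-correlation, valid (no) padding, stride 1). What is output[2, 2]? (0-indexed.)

The receptive field on the input at this output position is [3 1 4 / 2 2 9 / 4 0 4]. Elementwise product with the kernel and sum: 1·3 + 2·2 + 2·1 + 0·1.

9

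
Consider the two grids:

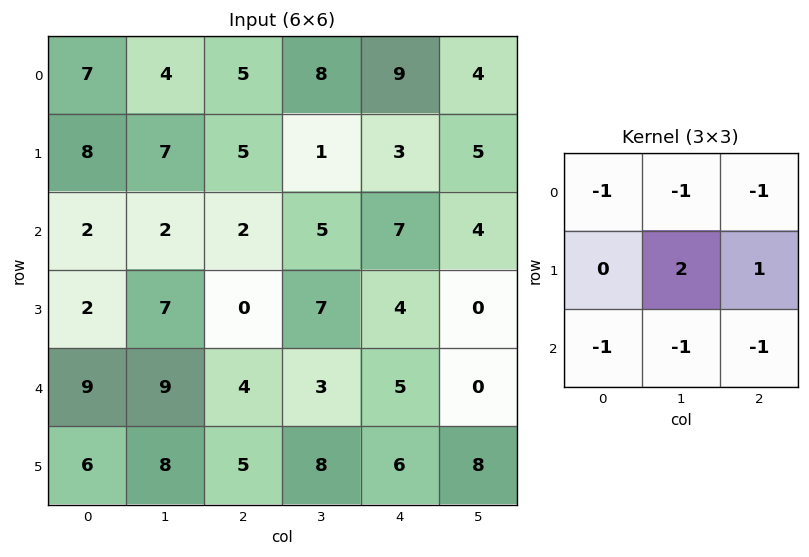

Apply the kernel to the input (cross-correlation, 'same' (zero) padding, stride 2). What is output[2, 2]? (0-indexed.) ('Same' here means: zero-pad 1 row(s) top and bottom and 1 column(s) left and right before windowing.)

The receptive field on the zero-padded input at this output position is [7 4 0 / 3 5 0 / 8 6 8]. Elementwise product with the kernel and sum: 7·-1 + 4·-1 + 0·-1 + 5·2 + 0·1 + 8·-1 + 6·-1 + 8·-1.

-23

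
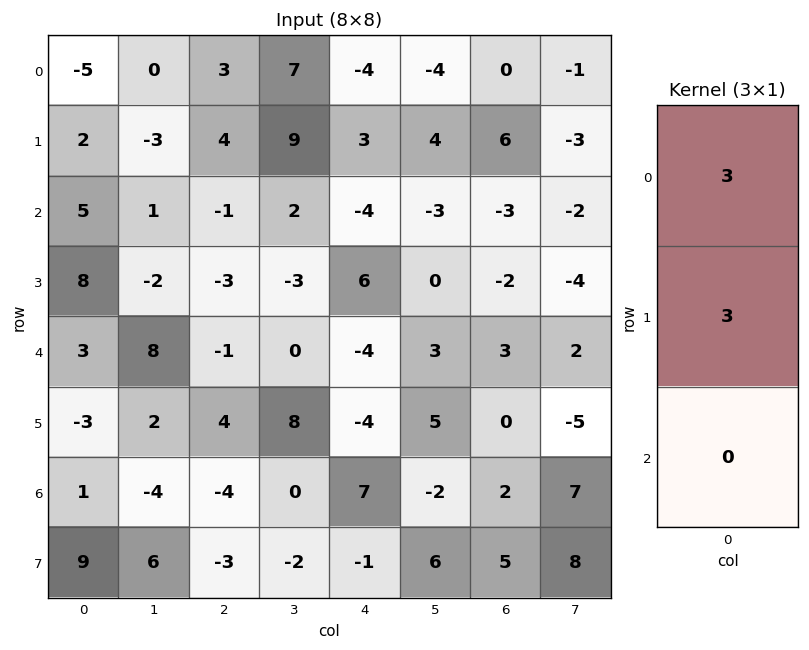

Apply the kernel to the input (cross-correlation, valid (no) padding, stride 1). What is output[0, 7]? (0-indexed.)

The receptive field on the input at this output position is [-1 / -3 / -2]. Elementwise product with the kernel and sum: -1·3 + -3·3.

-12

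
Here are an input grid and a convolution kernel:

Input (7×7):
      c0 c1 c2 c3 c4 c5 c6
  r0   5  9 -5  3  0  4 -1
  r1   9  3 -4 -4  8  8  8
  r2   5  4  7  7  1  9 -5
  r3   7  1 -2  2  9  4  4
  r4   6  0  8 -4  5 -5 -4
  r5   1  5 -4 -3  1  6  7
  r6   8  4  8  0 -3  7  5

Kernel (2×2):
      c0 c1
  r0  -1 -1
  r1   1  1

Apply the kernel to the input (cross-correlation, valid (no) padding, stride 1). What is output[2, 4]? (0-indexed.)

3

The receptive field on the input at this output position is [1 9 / 9 4]. Elementwise product with the kernel and sum: 1·-1 + 9·-1 + 9·1 + 4·1.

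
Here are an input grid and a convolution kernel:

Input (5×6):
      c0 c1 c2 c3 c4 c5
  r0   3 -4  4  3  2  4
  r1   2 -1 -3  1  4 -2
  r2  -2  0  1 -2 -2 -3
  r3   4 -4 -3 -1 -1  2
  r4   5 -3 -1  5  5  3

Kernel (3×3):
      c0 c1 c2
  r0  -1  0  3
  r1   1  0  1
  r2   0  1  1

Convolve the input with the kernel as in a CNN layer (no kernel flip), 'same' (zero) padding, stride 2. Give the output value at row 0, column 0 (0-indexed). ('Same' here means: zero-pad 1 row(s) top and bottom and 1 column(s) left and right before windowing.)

The receptive field on the zero-padded input at this output position is [0 0 0 / 0 3 -4 / 0 2 -1]. Elementwise product with the kernel and sum: 0·-1 + 0·3 + 0·1 + -4·1 + 2·1 + -1·1.

-3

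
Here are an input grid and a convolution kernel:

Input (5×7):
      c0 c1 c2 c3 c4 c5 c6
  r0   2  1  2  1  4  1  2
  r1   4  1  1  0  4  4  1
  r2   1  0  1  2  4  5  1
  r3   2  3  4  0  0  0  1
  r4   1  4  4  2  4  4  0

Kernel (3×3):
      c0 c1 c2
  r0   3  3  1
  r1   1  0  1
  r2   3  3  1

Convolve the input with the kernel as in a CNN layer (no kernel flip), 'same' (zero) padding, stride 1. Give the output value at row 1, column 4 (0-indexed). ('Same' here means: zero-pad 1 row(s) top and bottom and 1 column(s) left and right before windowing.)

43

The receptive field on the zero-padded input at this output position is [1 4 1 / 0 4 4 / 2 4 5]. Elementwise product with the kernel and sum: 1·3 + 4·3 + 1·1 + 0·1 + 4·1 + 2·3 + 4·3 + 5·1.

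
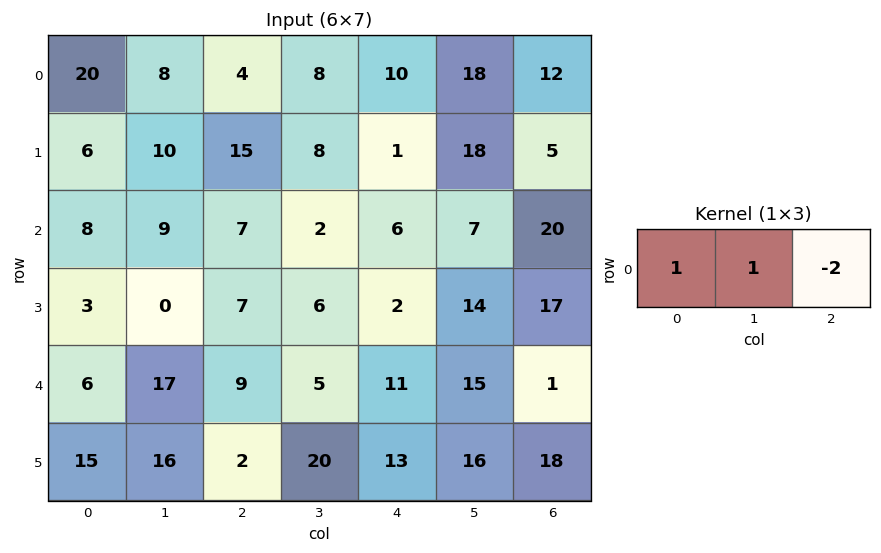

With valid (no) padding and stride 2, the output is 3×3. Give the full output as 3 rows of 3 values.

Output[0,0]: The receptive field on the input at this output position is [20 8 4]. Elementwise product with the kernel and sum: 20·1 + 8·1 + 4·-2.

20 -8 4
3 -3 -27
5 -8 24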